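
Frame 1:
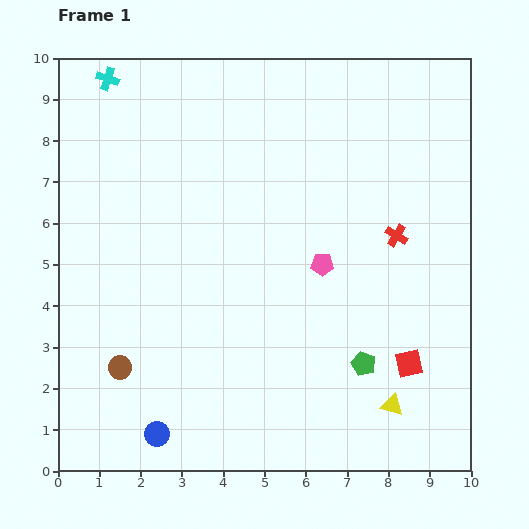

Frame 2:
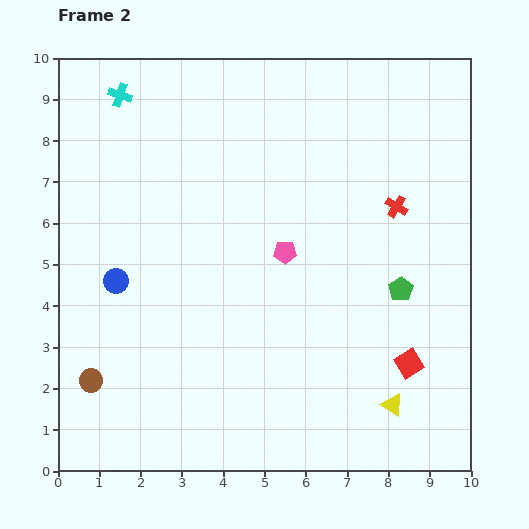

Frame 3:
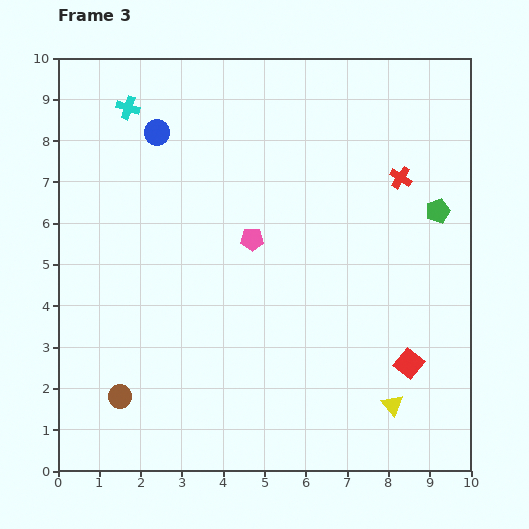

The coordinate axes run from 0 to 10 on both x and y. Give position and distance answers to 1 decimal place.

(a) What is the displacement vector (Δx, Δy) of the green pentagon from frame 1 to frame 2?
(0.9, 1.8)

The green pentagon was at (7.4, 2.6) in frame 1 and (8.3, 4.4) in frame 2.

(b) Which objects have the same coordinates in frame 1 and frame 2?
the red square, the yellow triangle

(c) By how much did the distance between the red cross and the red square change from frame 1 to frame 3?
+1.4

Distance in frame 1: 3.1. Distance in frame 3: 4.5.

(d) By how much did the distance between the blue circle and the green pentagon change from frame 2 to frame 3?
+0.2

Distance in frame 2: 6.9. Distance in frame 3: 7.1.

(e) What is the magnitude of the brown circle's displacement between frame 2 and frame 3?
0.8

The brown circle moved from (0.8, 2.2) to (1.5, 1.8), a distance of √(0.7² + 0.4²) ≈ 0.8.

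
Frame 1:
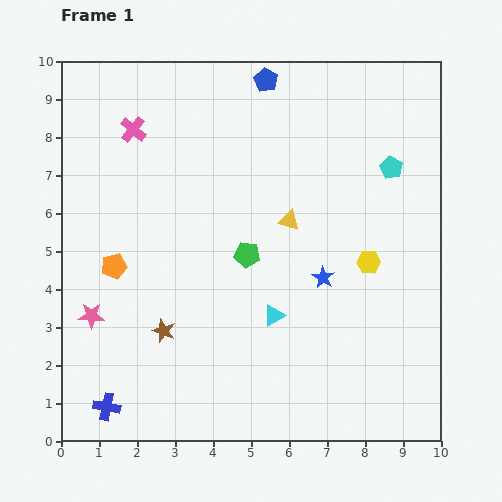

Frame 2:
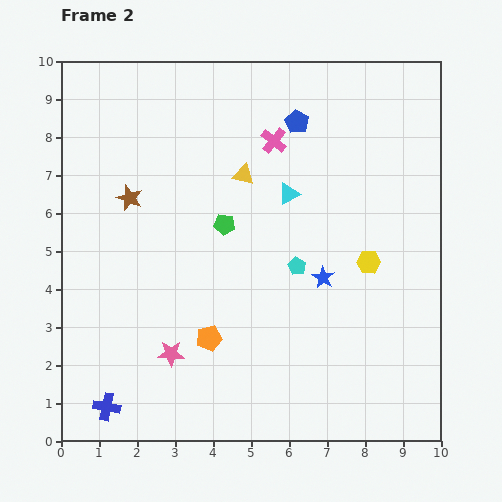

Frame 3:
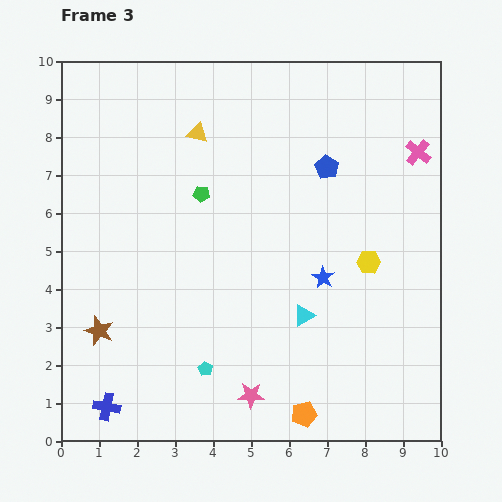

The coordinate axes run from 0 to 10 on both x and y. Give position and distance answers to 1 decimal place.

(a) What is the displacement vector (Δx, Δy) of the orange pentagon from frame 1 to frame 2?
(2.5, -1.9)

The orange pentagon was at (1.4, 4.6) in frame 1 and (3.9, 2.7) in frame 2.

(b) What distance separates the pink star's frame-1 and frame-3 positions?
4.7

The pink star moved from (0.8, 3.3) to (5.0, 1.2), a distance of √(4.2² + 2.1²) ≈ 4.7.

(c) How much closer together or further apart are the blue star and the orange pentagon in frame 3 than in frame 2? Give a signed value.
+0.2

Distance in frame 2: 3.4. Distance in frame 3: 3.6.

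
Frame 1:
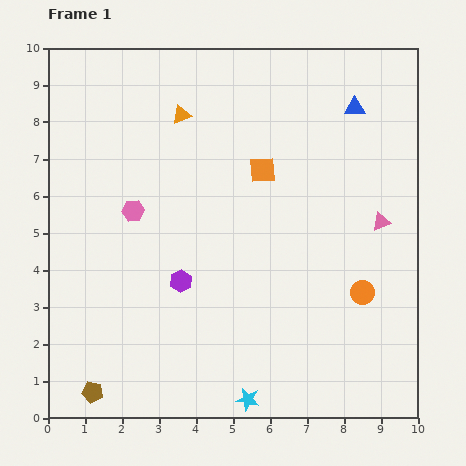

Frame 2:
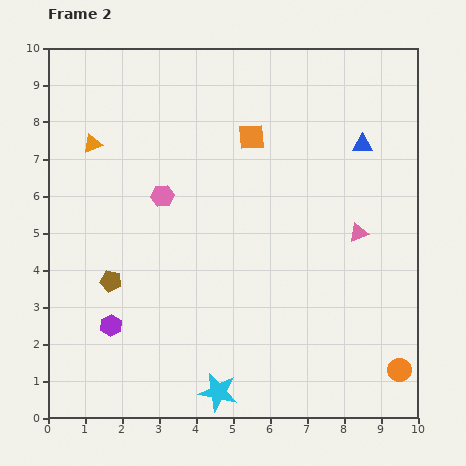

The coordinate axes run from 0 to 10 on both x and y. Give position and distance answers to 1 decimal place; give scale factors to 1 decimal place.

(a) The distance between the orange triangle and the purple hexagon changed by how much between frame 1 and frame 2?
+0.4

Distance in frame 1: 4.5. Distance in frame 2: 4.9.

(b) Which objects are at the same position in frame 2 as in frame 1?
none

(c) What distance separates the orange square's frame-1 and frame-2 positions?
0.9

The orange square moved from (5.8, 6.7) to (5.5, 7.6), a distance of √(0.3² + 0.9²) ≈ 0.9.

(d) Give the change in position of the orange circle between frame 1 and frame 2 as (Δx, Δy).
(1.0, -2.1)

The orange circle was at (8.5, 3.4) in frame 1 and (9.5, 1.3) in frame 2.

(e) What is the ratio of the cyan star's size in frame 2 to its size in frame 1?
1.7×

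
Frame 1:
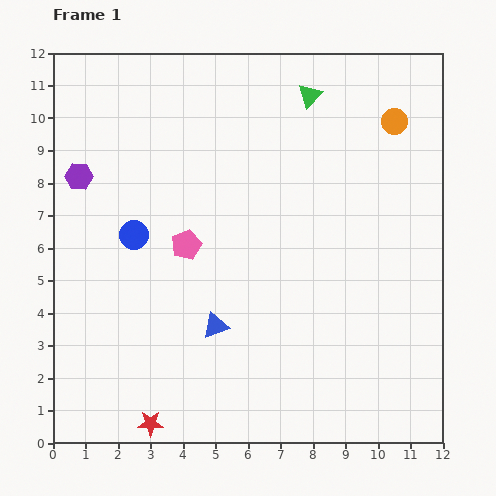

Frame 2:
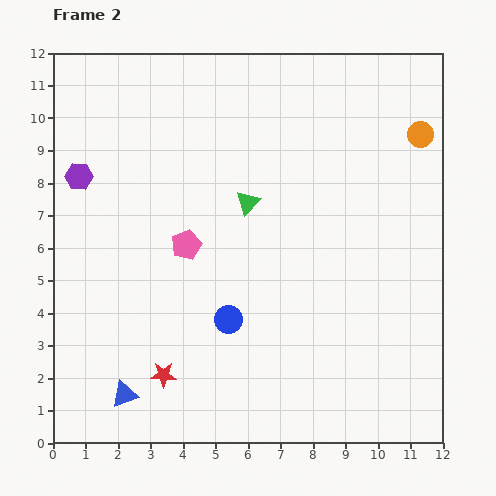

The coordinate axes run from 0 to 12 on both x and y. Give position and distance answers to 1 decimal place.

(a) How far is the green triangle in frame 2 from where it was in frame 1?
3.8

The green triangle moved from (7.9, 10.7) to (6.0, 7.4), a distance of √(1.9² + 3.3²) ≈ 3.8.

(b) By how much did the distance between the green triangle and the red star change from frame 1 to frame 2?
-5.3

Distance in frame 1: 11.2. Distance in frame 2: 5.9.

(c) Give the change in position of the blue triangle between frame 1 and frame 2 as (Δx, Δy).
(-2.8, -2.1)

The blue triangle was at (5.0, 3.6) in frame 1 and (2.2, 1.5) in frame 2.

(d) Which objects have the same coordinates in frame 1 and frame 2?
the purple hexagon, the pink pentagon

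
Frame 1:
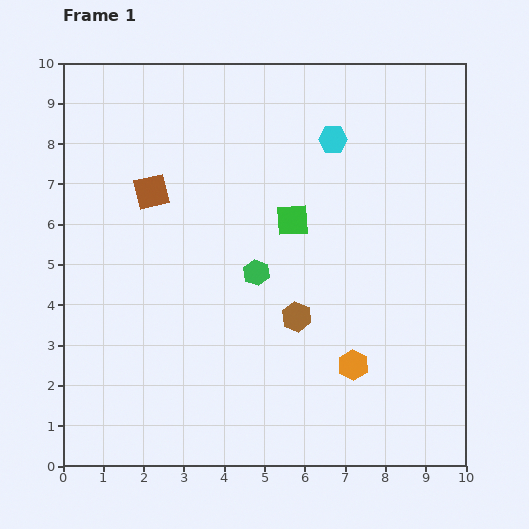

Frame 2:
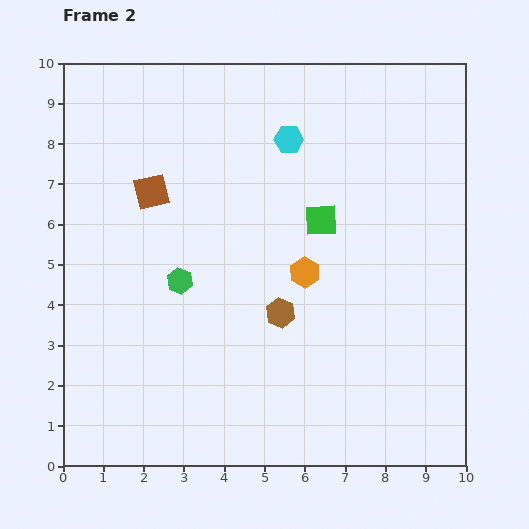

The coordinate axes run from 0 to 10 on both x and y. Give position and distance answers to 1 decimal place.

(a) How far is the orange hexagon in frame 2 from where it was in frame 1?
2.6

The orange hexagon moved from (7.2, 2.5) to (6.0, 4.8), a distance of √(1.2² + 2.3²) ≈ 2.6.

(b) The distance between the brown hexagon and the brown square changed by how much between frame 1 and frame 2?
-0.4

Distance in frame 1: 4.8. Distance in frame 2: 4.4.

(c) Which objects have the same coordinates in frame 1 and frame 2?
the brown square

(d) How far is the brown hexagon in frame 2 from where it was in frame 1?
0.4

The brown hexagon moved from (5.8, 3.7) to (5.4, 3.8), a distance of √(0.4² + 0.1²) ≈ 0.4.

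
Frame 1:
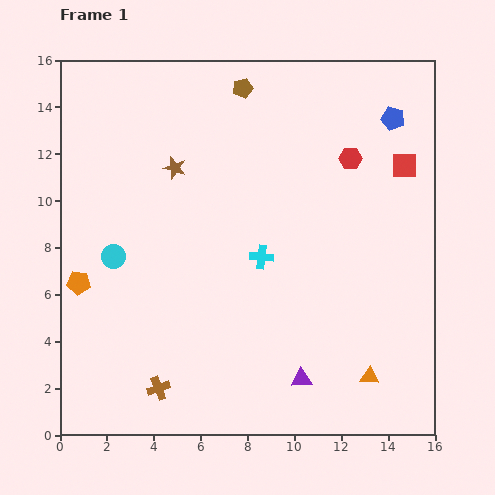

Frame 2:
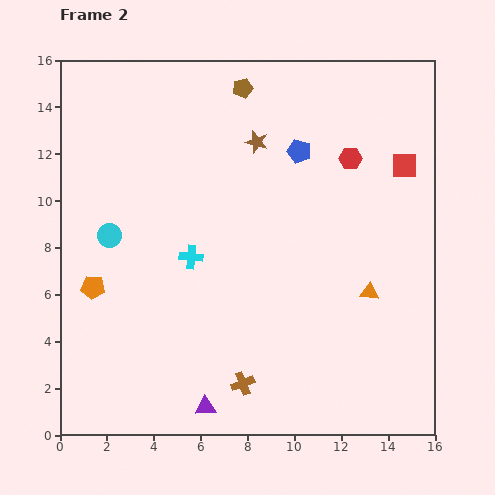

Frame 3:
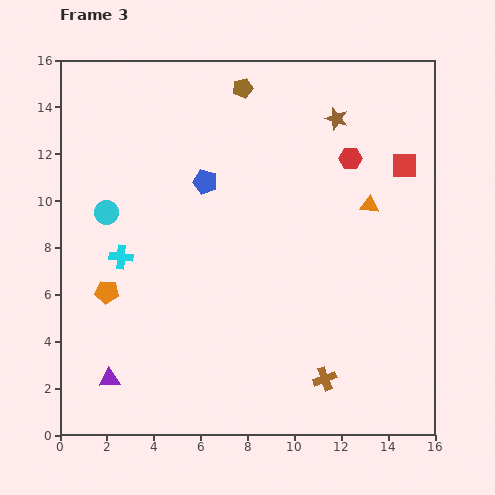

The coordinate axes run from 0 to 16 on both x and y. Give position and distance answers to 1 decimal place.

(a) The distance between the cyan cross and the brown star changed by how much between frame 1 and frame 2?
+0.3

Distance in frame 1: 5.3. Distance in frame 2: 5.6.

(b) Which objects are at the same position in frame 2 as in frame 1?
the red hexagon, the brown pentagon, the red square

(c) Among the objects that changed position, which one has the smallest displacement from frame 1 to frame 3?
the orange pentagon

(moved 1.3)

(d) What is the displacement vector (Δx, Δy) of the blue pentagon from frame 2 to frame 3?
(-4.0, -1.3)

The blue pentagon was at (10.2, 12.1) in frame 2 and (6.2, 10.8) in frame 3.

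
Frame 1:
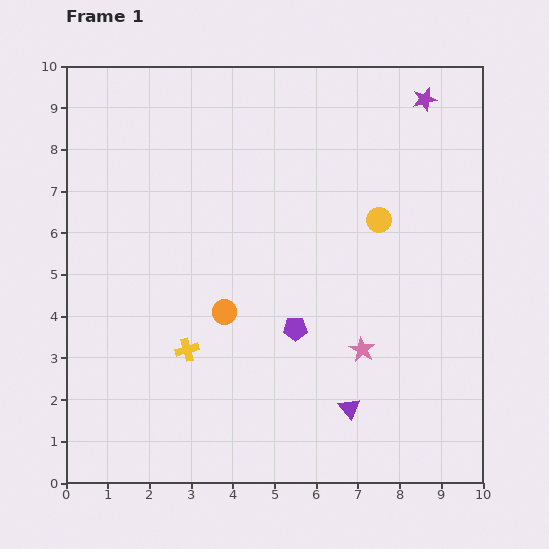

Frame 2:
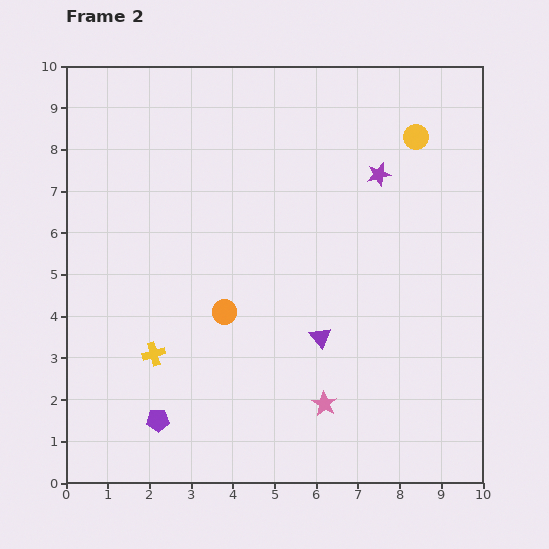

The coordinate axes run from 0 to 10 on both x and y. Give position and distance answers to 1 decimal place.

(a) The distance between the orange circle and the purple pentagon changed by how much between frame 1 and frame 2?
+1.4

Distance in frame 1: 1.7. Distance in frame 2: 3.1.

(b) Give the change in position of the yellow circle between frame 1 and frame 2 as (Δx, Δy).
(0.9, 2.0)

The yellow circle was at (7.5, 6.3) in frame 1 and (8.4, 8.3) in frame 2.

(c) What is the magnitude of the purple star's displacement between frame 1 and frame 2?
2.1

The purple star moved from (8.6, 9.2) to (7.5, 7.4), a distance of √(1.1² + 1.8²) ≈ 2.1.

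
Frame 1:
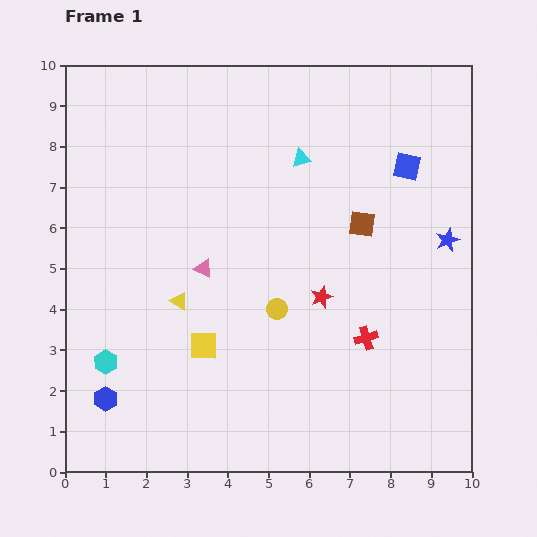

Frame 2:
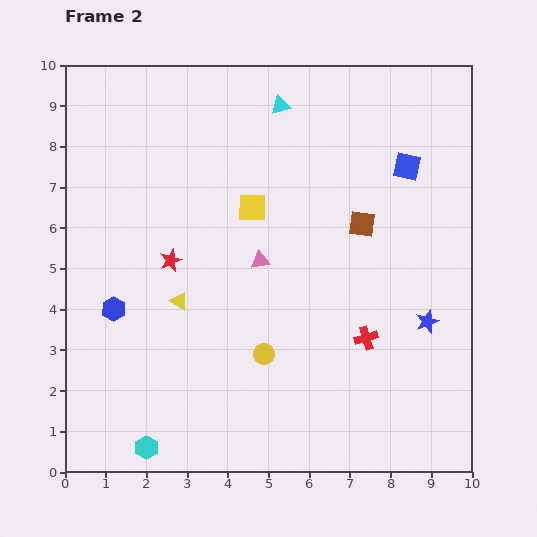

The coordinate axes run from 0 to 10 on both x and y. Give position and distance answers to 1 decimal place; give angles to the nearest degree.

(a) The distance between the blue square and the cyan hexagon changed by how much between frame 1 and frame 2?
+0.6

Distance in frame 1: 8.8. Distance in frame 2: 9.4.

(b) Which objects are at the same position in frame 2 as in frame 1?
the yellow triangle, the blue square, the red cross, the brown square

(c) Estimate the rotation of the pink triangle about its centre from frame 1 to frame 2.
34° counter-clockwise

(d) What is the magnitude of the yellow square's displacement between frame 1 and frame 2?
3.6

The yellow square moved from (3.4, 3.1) to (4.6, 6.5), a distance of √(1.2² + 3.4²) ≈ 3.6.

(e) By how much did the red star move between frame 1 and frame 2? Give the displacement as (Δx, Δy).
(-3.7, 0.9)

The red star was at (6.3, 4.3) in frame 1 and (2.6, 5.2) in frame 2.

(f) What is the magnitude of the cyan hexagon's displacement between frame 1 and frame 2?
2.3

The cyan hexagon moved from (1.0, 2.7) to (2.0, 0.6), a distance of √(1.0² + 2.1²) ≈ 2.3.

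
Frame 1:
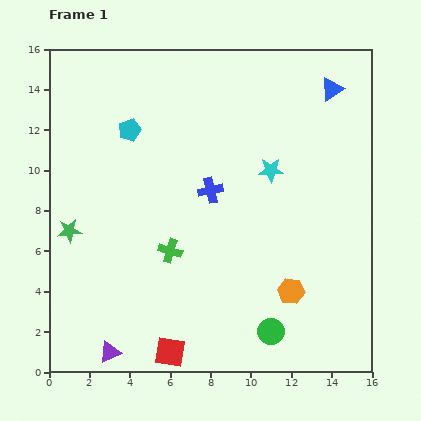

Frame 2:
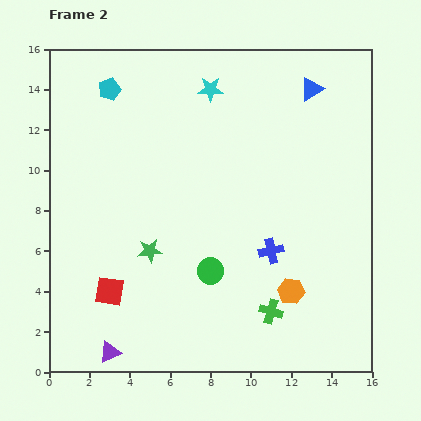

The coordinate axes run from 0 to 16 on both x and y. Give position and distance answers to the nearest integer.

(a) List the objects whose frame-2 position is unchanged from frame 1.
the orange hexagon, the purple triangle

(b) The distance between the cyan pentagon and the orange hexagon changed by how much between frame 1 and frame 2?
+2

Distance in frame 1: 11. Distance in frame 2: 13.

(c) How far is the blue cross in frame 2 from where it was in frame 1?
4

The blue cross moved from (8, 9) to (11, 6), a distance of √(3² + 3²) ≈ 4.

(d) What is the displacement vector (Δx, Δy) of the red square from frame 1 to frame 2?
(-3, 3)

The red square was at (6, 1) in frame 1 and (3, 4) in frame 2.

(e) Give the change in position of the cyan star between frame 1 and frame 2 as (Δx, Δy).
(-3, 4)

The cyan star was at (11, 10) in frame 1 and (8, 14) in frame 2.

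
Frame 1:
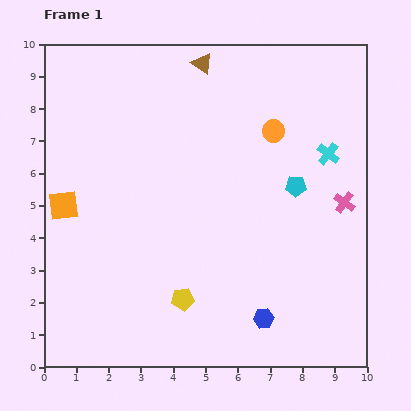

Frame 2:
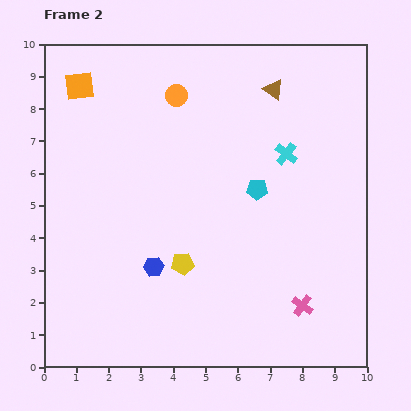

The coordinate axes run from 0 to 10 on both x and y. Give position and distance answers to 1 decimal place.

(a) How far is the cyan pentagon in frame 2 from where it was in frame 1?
1.2

The cyan pentagon moved from (7.8, 5.6) to (6.6, 5.5), a distance of √(1.2² + 0.1²) ≈ 1.2.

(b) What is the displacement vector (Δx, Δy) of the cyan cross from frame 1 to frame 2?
(-1.3, 0.0)

The cyan cross was at (8.8, 6.6) in frame 1 and (7.5, 6.6) in frame 2.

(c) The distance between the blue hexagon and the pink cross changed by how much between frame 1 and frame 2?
+0.4

Distance in frame 1: 4.4. Distance in frame 2: 4.8.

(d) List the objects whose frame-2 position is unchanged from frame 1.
none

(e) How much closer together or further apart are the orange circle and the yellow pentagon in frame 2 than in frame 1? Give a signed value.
-0.7

Distance in frame 1: 5.9. Distance in frame 2: 5.2.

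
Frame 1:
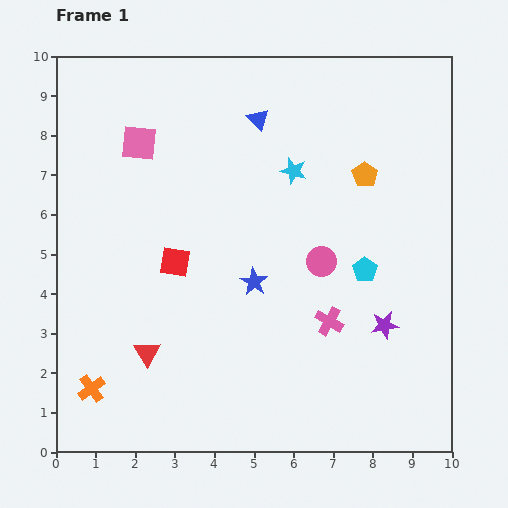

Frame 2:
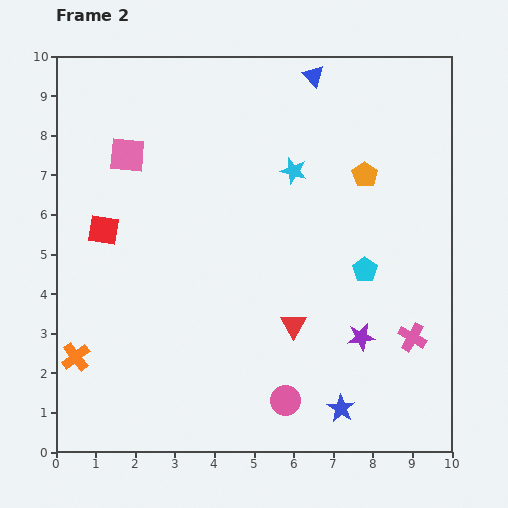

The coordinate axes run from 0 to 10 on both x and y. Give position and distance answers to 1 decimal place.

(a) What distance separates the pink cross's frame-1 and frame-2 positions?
2.1

The pink cross moved from (6.9, 3.3) to (9.0, 2.9), a distance of √(2.1² + 0.4²) ≈ 2.1.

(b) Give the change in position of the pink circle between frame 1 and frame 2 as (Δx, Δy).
(-0.9, -3.5)

The pink circle was at (6.7, 4.8) in frame 1 and (5.8, 1.3) in frame 2.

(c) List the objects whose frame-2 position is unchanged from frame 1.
the cyan star, the orange pentagon, the cyan pentagon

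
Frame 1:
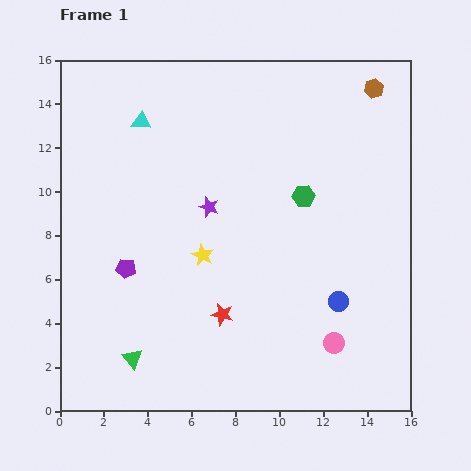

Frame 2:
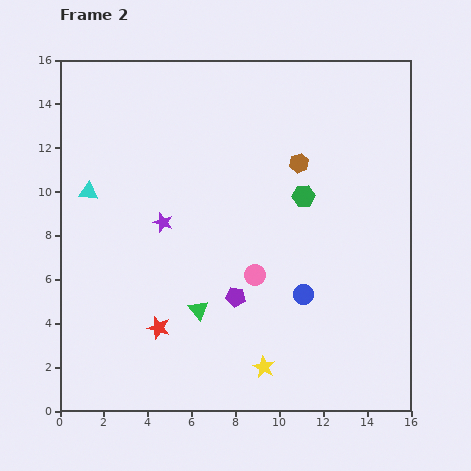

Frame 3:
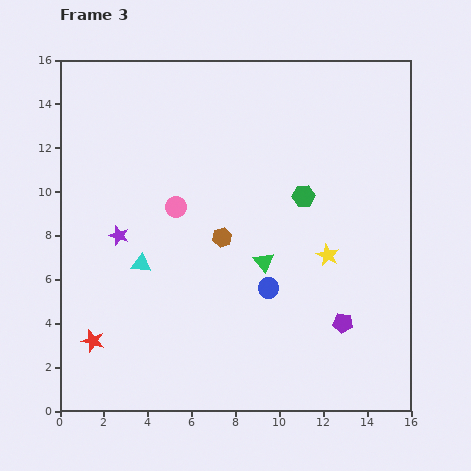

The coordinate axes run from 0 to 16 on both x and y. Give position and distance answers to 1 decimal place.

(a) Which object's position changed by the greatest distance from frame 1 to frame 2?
the yellow star

(moved 5.8; next 5.2)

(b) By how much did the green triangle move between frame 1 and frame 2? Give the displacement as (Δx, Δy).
(3.0, 2.2)

The green triangle was at (3.3, 2.4) in frame 1 and (6.3, 4.6) in frame 2.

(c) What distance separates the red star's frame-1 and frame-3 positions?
6.0

The red star moved from (7.4, 4.4) to (1.5, 3.2), a distance of √(5.9² + 1.2²) ≈ 6.0.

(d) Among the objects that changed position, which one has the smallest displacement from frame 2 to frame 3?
the blue circle

(moved 1.6)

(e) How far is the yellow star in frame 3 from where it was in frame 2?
5.9

The yellow star moved from (9.3, 2.0) to (12.2, 7.1), a distance of √(2.9² + 5.1²) ≈ 5.9.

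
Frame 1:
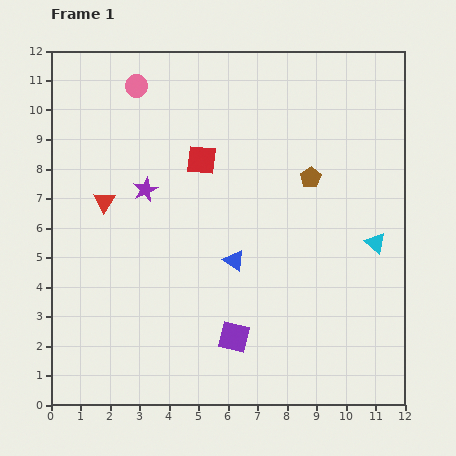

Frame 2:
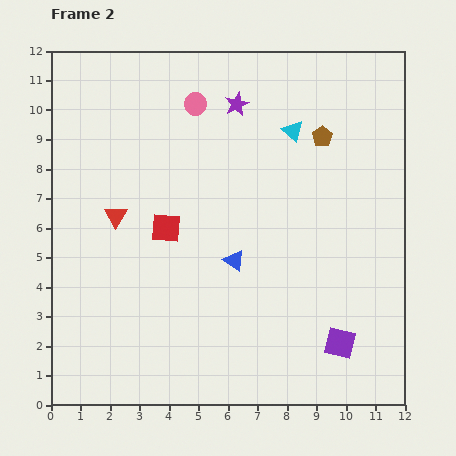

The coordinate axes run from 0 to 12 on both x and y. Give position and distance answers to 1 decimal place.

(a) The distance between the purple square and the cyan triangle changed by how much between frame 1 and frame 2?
+1.6

Distance in frame 1: 5.8. Distance in frame 2: 7.4.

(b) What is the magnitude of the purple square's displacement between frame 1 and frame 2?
3.6

The purple square moved from (6.2, 2.3) to (9.8, 2.1), a distance of √(3.6² + 0.2²) ≈ 3.6.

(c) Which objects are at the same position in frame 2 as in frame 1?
the blue triangle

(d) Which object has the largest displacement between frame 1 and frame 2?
the cyan triangle

(moved 4.7; next 4.2)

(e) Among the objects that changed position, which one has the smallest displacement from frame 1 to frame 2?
the red triangle

(moved 0.6)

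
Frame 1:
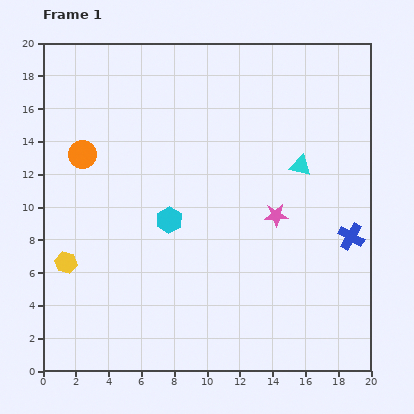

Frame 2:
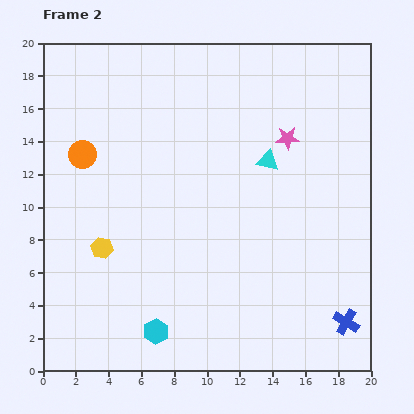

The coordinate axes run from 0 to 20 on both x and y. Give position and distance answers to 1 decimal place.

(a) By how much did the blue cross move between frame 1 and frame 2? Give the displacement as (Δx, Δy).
(-0.3, -5.2)

The blue cross was at (18.8, 8.2) in frame 1 and (18.5, 3.0) in frame 2.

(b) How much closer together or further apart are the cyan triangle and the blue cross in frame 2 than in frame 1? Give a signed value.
+5.6

Distance in frame 1: 5.3. Distance in frame 2: 10.9.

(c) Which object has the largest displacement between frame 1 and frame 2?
the cyan hexagon

(moved 6.8; next 5.2)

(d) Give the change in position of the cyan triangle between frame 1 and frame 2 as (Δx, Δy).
(-2.0, 0.3)

The cyan triangle was at (15.7, 12.5) in frame 1 and (13.7, 12.8) in frame 2.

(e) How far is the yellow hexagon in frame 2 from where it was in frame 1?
2.4

The yellow hexagon moved from (1.4, 6.6) to (3.6, 7.5), a distance of √(2.2² + 0.9²) ≈ 2.4.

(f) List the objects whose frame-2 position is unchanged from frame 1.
the orange circle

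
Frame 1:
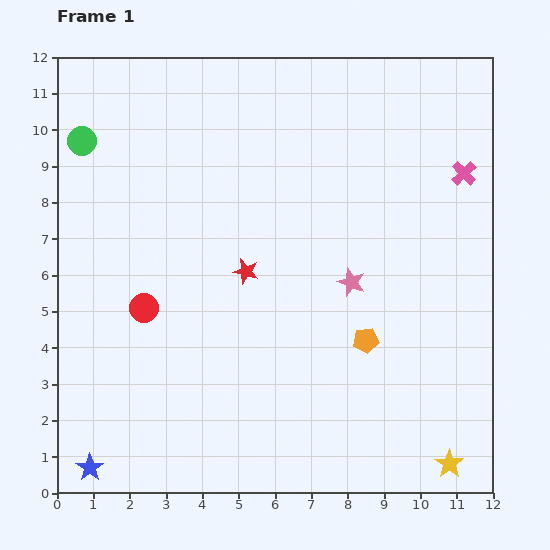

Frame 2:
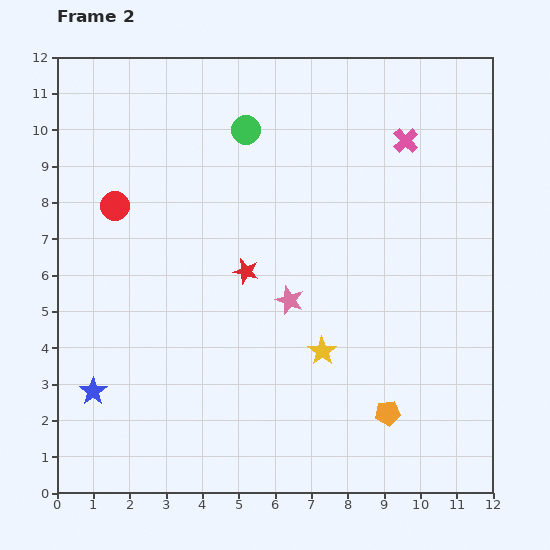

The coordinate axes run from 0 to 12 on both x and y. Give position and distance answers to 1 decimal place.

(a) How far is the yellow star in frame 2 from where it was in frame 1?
4.7

The yellow star moved from (10.8, 0.8) to (7.3, 3.9), a distance of √(3.5² + 3.1²) ≈ 4.7.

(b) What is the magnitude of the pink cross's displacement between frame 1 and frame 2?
1.8

The pink cross moved from (11.2, 8.8) to (9.6, 9.7), a distance of √(1.6² + 0.9²) ≈ 1.8.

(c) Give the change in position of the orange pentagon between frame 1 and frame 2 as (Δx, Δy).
(0.6, -2.0)

The orange pentagon was at (8.5, 4.2) in frame 1 and (9.1, 2.2) in frame 2.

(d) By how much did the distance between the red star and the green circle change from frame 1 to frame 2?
-1.9

Distance in frame 1: 5.8. Distance in frame 2: 3.9.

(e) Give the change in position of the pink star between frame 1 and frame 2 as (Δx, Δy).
(-1.7, -0.5)

The pink star was at (8.1, 5.8) in frame 1 and (6.4, 5.3) in frame 2.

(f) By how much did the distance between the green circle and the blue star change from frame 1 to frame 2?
-0.7

Distance in frame 1: 9.0. Distance in frame 2: 8.3.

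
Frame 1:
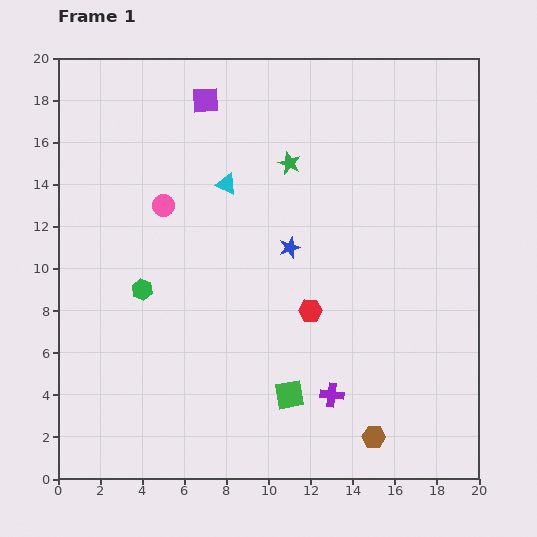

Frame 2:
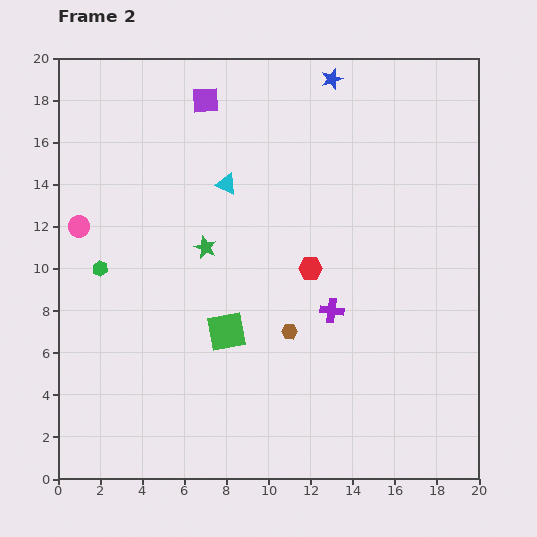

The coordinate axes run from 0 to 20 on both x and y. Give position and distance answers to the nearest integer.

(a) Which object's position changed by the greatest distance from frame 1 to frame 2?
the blue star

(moved 8; next 6)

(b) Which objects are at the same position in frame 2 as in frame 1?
the cyan triangle, the purple square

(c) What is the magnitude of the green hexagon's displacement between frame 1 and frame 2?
2

The green hexagon moved from (4, 9) to (2, 10), a distance of √(2² + 1²) ≈ 2.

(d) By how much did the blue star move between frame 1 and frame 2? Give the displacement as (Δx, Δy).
(2, 8)

The blue star was at (11, 11) in frame 1 and (13, 19) in frame 2.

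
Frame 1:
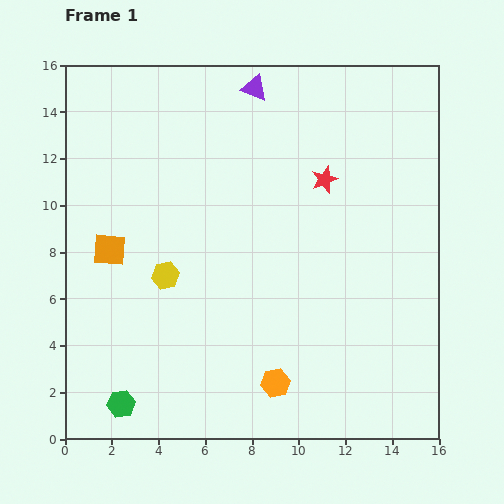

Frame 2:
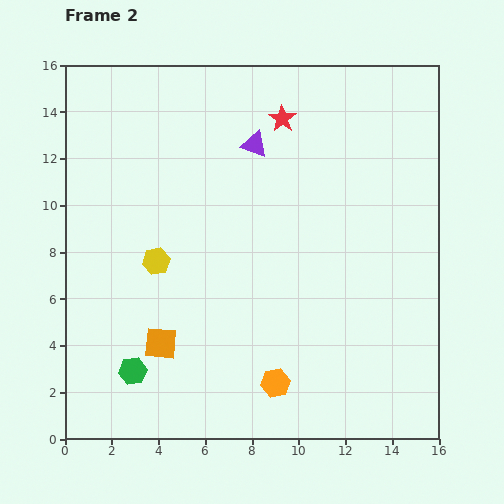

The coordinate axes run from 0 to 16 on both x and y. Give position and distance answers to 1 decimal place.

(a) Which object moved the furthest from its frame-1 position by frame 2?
the orange square

(moved 4.6; next 3.2)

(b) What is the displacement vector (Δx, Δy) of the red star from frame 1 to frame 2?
(-1.8, 2.6)

The red star was at (11.1, 11.1) in frame 1 and (9.3, 13.7) in frame 2.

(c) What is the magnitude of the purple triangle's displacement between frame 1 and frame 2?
2.4

The purple triangle moved from (8.1, 15.0) to (8.1, 12.6), a distance of √(0.0² + 2.4²) ≈ 2.4.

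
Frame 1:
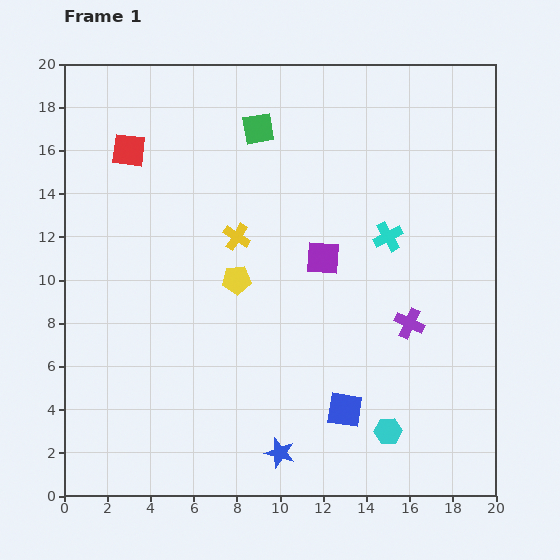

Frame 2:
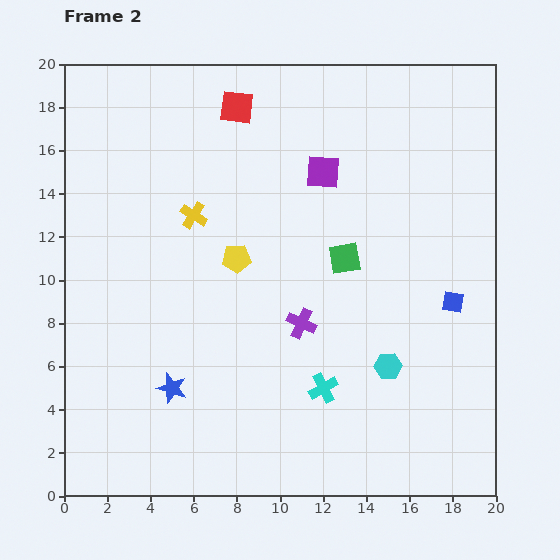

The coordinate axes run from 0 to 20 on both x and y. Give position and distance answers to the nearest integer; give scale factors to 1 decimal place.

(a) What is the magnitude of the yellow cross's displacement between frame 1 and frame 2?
2

The yellow cross moved from (8, 12) to (6, 13), a distance of √(2² + 1²) ≈ 2.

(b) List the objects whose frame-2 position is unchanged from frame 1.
none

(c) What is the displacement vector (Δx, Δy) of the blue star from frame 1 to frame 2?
(-5, 3)

The blue star was at (10, 2) in frame 1 and (5, 5) in frame 2.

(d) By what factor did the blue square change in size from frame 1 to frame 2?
0.6×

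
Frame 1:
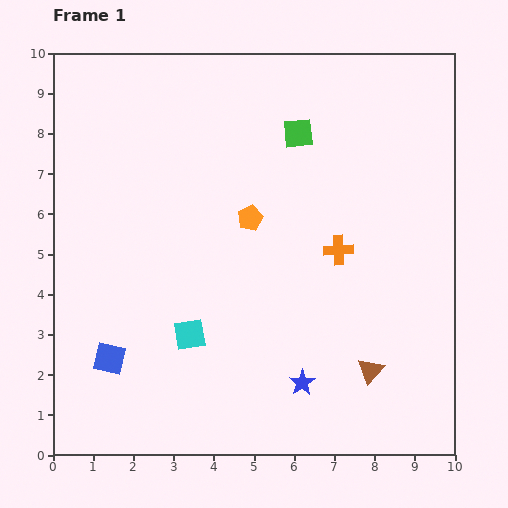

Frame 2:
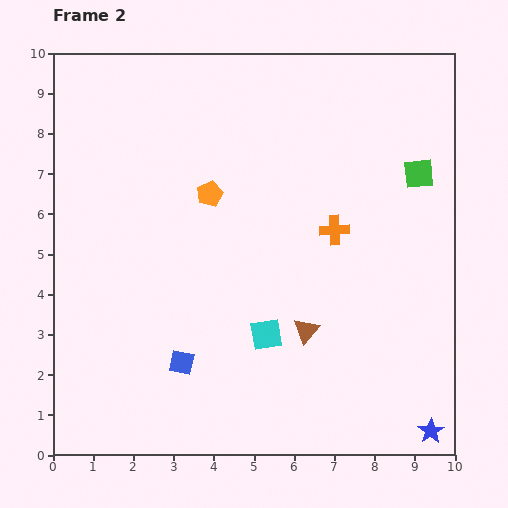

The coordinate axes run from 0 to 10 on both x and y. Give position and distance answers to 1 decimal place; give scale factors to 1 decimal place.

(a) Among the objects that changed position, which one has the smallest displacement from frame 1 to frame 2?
the orange cross

(moved 0.5)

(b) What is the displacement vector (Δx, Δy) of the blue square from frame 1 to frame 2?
(1.8, -0.1)

The blue square was at (1.4, 2.4) in frame 1 and (3.2, 2.3) in frame 2.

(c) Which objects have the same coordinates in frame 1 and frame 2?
none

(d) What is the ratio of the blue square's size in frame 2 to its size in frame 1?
0.8×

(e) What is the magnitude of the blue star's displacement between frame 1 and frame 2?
3.4

The blue star moved from (6.2, 1.8) to (9.4, 0.6), a distance of √(3.2² + 1.2²) ≈ 3.4.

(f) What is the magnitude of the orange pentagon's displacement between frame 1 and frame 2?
1.2

The orange pentagon moved from (4.9, 5.9) to (3.9, 6.5), a distance of √(1.0² + 0.6²) ≈ 1.2.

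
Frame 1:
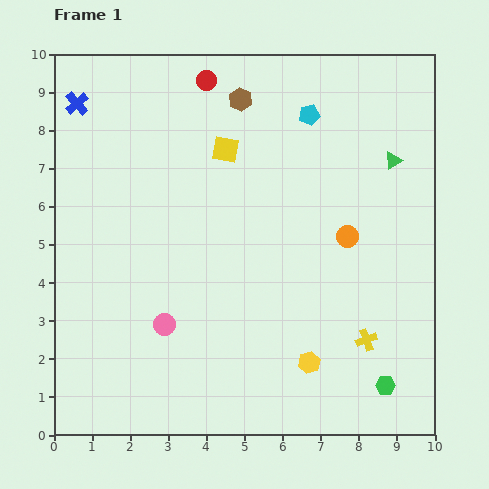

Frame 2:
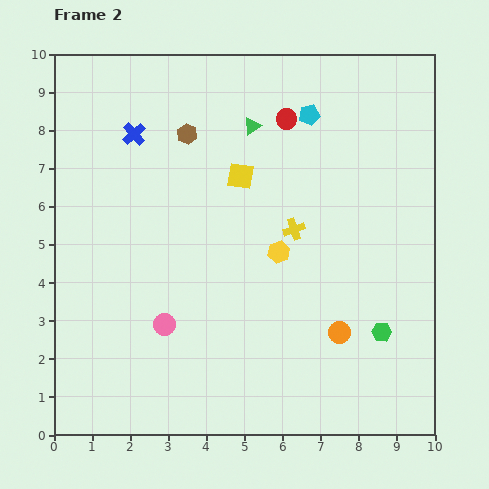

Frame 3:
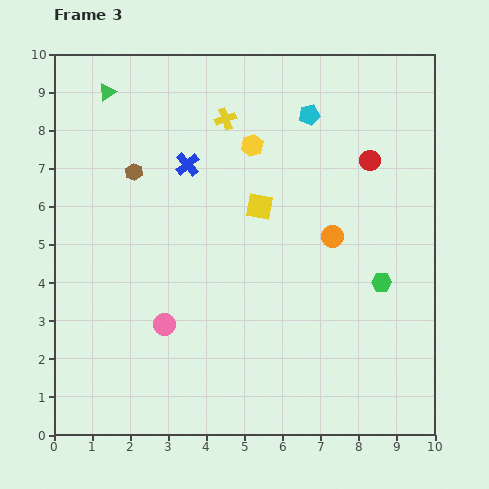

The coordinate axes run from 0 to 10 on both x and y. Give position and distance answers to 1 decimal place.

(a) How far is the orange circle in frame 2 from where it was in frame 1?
2.5

The orange circle moved from (7.7, 5.2) to (7.5, 2.7), a distance of √(0.2² + 2.5²) ≈ 2.5.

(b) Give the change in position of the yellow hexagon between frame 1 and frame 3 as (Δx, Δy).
(-1.5, 5.7)

The yellow hexagon was at (6.7, 1.9) in frame 1 and (5.2, 7.6) in frame 3.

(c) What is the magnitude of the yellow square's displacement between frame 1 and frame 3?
1.7

The yellow square moved from (4.5, 7.5) to (5.4, 6.0), a distance of √(0.9² + 1.5²) ≈ 1.7.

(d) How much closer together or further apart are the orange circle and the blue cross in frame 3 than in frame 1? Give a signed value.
-3.7

Distance in frame 1: 7.9. Distance in frame 3: 4.2.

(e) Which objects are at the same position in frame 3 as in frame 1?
the cyan pentagon, the pink circle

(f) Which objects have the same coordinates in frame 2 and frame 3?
the cyan pentagon, the pink circle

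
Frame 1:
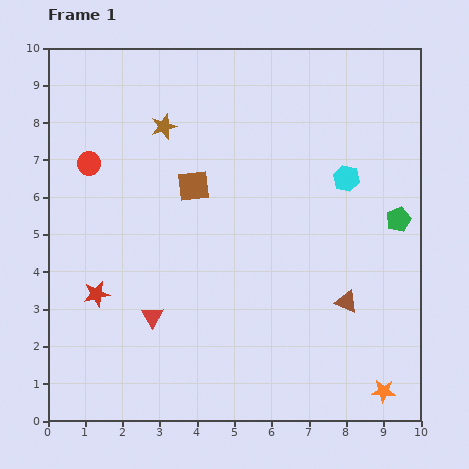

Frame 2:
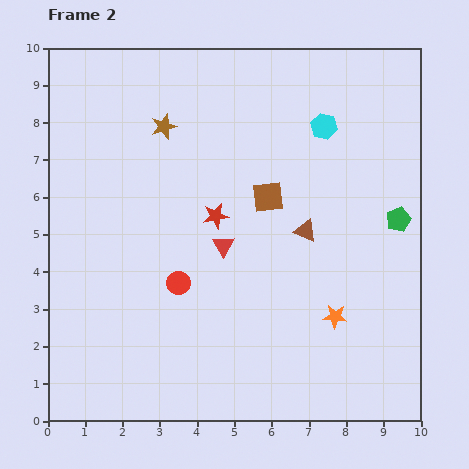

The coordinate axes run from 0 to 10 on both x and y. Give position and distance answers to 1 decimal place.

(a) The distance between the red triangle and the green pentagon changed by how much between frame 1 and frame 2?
-2.3

Distance in frame 1: 7.1. Distance in frame 2: 4.8.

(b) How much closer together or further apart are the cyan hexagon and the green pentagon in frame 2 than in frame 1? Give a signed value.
+1.4

Distance in frame 1: 1.8. Distance in frame 2: 3.2.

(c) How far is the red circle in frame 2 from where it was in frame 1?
4.0

The red circle moved from (1.1, 6.9) to (3.5, 3.7), a distance of √(2.4² + 3.2²) ≈ 4.0.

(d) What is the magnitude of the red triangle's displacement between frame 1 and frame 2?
2.7

The red triangle moved from (2.8, 2.8) to (4.7, 4.7), a distance of √(1.9² + 1.9²) ≈ 2.7.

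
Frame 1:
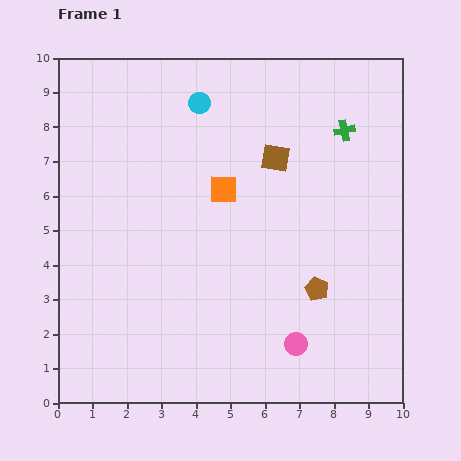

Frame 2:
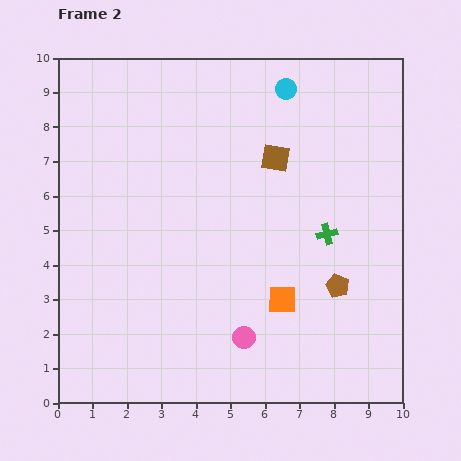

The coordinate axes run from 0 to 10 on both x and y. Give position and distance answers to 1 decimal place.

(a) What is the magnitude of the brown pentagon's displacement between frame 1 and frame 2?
0.6

The brown pentagon moved from (7.5, 3.3) to (8.1, 3.4), a distance of √(0.6² + 0.1²) ≈ 0.6.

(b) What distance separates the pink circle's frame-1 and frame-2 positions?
1.5

The pink circle moved from (6.9, 1.7) to (5.4, 1.9), a distance of √(1.5² + 0.2²) ≈ 1.5.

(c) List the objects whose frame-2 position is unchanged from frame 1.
the brown square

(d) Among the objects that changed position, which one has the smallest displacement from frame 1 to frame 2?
the brown pentagon

(moved 0.6)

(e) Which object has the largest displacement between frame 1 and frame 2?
the orange square

(moved 3.6; next 3.0)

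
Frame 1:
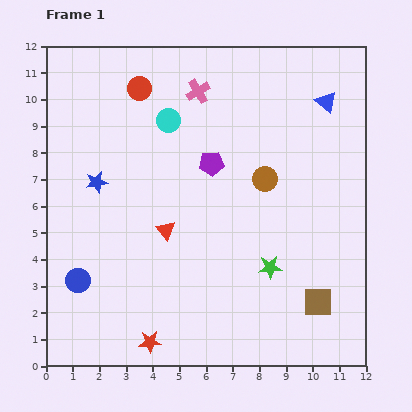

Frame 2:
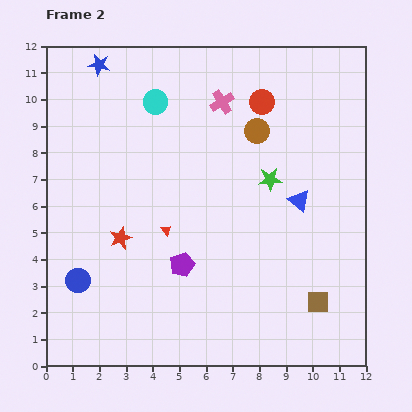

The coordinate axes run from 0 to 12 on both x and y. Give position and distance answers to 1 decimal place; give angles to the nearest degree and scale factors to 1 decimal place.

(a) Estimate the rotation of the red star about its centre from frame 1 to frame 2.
19° counter-clockwise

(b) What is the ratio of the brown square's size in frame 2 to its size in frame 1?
0.8×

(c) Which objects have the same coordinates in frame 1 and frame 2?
the red triangle, the brown square, the blue circle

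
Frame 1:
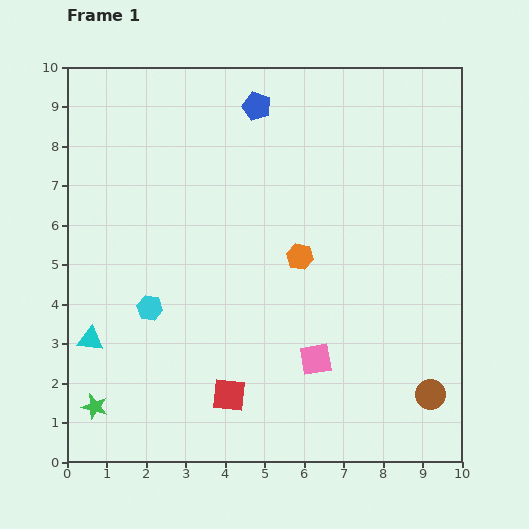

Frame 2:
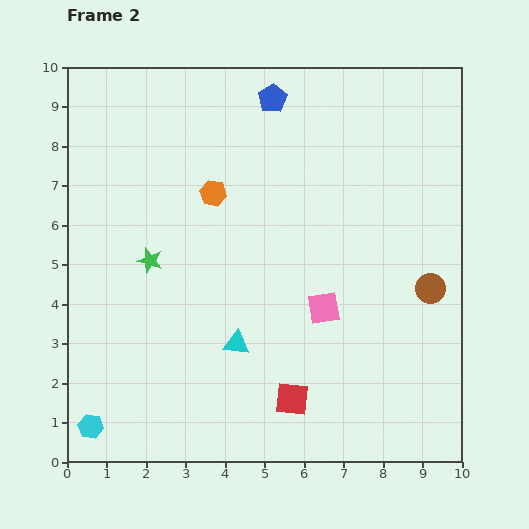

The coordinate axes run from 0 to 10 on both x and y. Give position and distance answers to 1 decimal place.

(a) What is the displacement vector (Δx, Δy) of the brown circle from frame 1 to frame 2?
(0.0, 2.7)

The brown circle was at (9.2, 1.7) in frame 1 and (9.2, 4.4) in frame 2.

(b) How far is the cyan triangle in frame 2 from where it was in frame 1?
3.7

The cyan triangle moved from (0.6, 3.1) to (4.3, 3.0), a distance of √(3.7² + 0.1²) ≈ 3.7.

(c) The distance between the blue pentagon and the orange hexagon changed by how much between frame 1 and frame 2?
-1.2

Distance in frame 1: 4.0. Distance in frame 2: 2.8.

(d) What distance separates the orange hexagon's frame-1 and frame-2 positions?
2.7

The orange hexagon moved from (5.9, 5.2) to (3.7, 6.8), a distance of √(2.2² + 1.6²) ≈ 2.7.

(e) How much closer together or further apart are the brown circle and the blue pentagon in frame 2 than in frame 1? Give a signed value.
-2.3

Distance in frame 1: 8.5. Distance in frame 2: 6.2.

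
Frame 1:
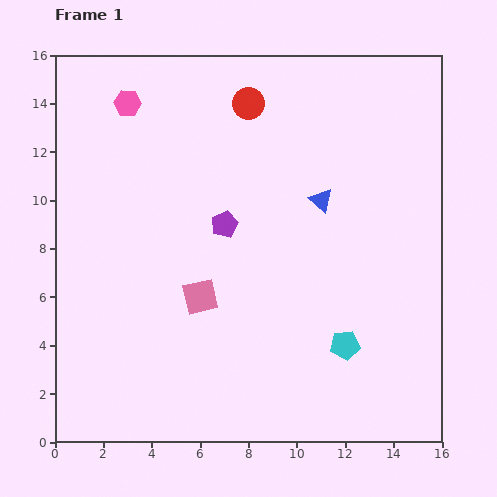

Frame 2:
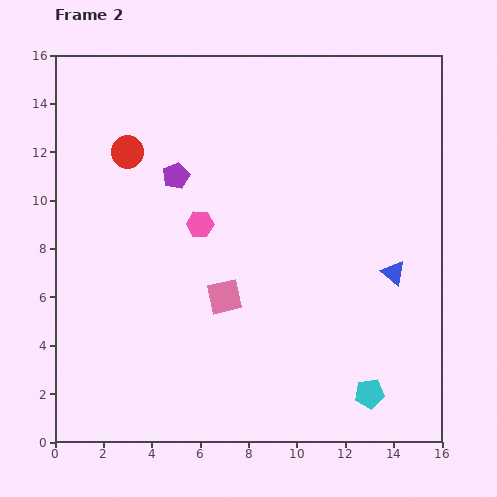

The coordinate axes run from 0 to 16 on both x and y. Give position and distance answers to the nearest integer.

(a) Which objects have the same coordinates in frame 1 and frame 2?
none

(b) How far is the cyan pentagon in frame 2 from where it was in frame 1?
2

The cyan pentagon moved from (12, 4) to (13, 2), a distance of √(1² + 2²) ≈ 2.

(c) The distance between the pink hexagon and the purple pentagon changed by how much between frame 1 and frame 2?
-4

Distance in frame 1: 6. Distance in frame 2: 2.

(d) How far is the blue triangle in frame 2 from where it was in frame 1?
4

The blue triangle moved from (11, 10) to (14, 7), a distance of √(3² + 3²) ≈ 4.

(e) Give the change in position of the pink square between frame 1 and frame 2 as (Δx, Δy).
(1, 0)

The pink square was at (6, 6) in frame 1 and (7, 6) in frame 2.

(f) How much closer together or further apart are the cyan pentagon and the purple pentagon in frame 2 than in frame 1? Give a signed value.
+5

Distance in frame 1: 7. Distance in frame 2: 12.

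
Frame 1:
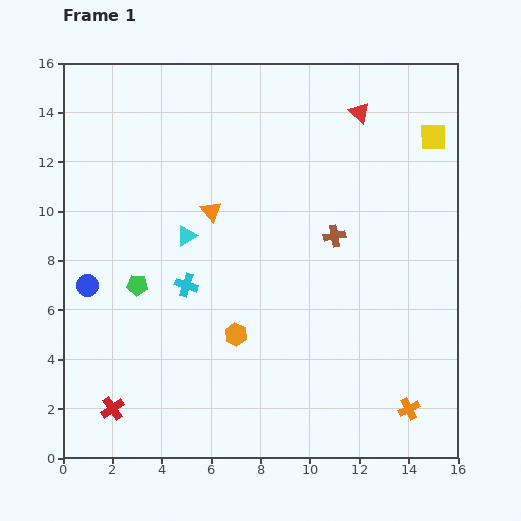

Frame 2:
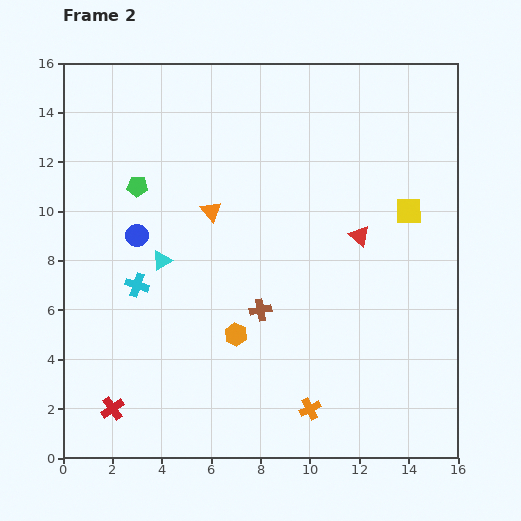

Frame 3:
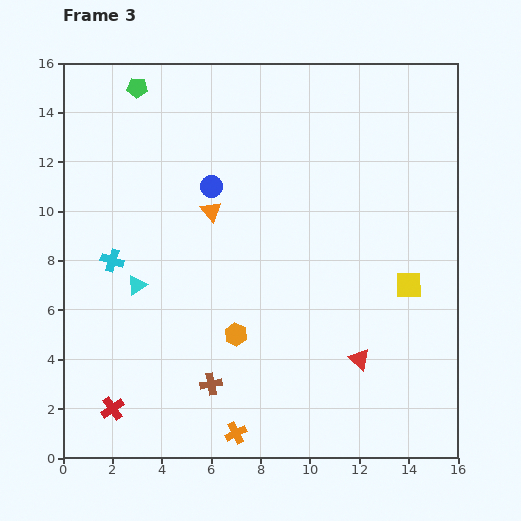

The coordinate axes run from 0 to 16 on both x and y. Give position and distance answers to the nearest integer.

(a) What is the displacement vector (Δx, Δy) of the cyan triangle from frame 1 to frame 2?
(-1, -1)

The cyan triangle was at (5, 9) in frame 1 and (4, 8) in frame 2.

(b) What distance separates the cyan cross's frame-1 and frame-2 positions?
2

The cyan cross moved from (5, 7) to (3, 7), a distance of √(2² + 0²) ≈ 2.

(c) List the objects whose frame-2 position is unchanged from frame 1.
the orange hexagon, the orange triangle, the red cross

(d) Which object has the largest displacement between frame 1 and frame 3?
the red triangle

(moved 10; next 8)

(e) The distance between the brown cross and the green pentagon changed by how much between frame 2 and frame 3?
+5

Distance in frame 2: 7. Distance in frame 3: 12.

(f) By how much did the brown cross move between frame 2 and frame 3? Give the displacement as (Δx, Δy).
(-2, -3)

The brown cross was at (8, 6) in frame 2 and (6, 3) in frame 3.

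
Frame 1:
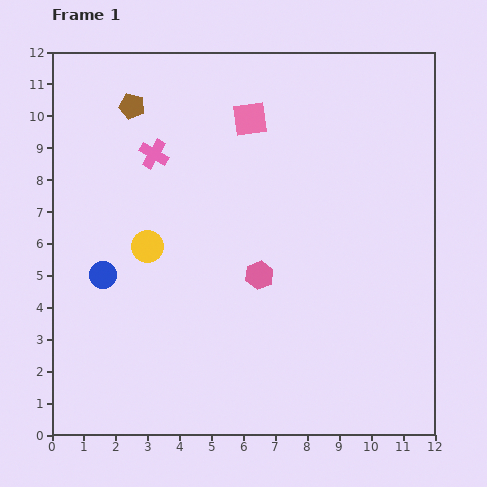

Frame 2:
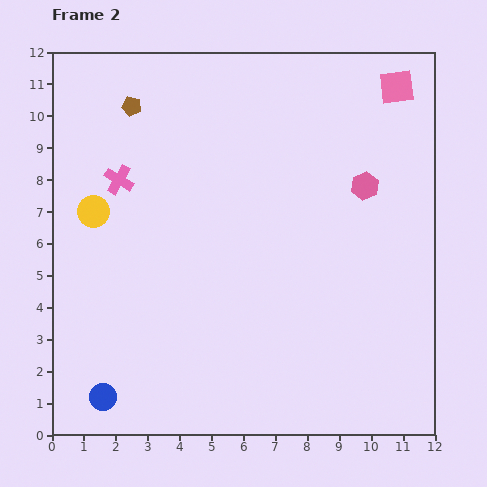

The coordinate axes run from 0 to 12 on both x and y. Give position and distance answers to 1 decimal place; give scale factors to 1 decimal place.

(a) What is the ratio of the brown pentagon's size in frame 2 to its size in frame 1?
0.8×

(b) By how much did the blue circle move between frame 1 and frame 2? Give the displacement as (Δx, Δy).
(0.0, -3.8)

The blue circle was at (1.6, 5.0) in frame 1 and (1.6, 1.2) in frame 2.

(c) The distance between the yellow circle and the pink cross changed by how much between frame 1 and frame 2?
-1.6

Distance in frame 1: 2.9. Distance in frame 2: 1.3.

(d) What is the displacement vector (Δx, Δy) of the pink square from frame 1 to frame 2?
(4.6, 1.0)

The pink square was at (6.2, 9.9) in frame 1 and (10.8, 10.9) in frame 2.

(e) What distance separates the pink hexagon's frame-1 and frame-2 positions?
4.3

The pink hexagon moved from (6.5, 5.0) to (9.8, 7.8), a distance of √(3.3² + 2.8²) ≈ 4.3.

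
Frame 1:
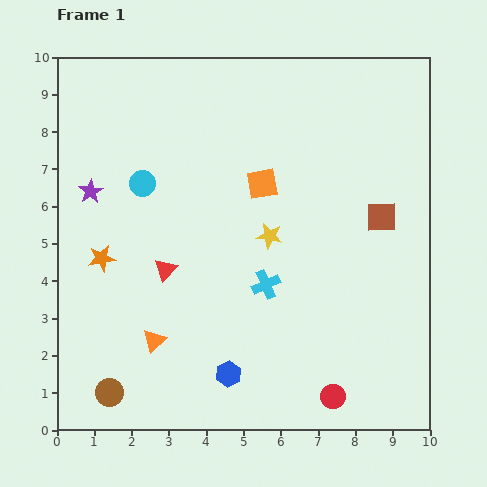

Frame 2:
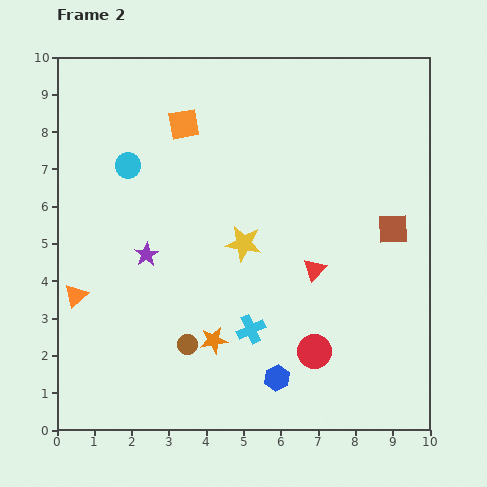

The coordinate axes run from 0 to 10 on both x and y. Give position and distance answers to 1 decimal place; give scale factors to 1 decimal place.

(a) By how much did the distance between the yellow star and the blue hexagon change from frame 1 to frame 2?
-0.2

Distance in frame 1: 3.9. Distance in frame 2: 3.7.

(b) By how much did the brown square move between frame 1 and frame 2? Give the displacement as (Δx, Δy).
(0.3, -0.3)

The brown square was at (8.7, 5.7) in frame 1 and (9.0, 5.4) in frame 2.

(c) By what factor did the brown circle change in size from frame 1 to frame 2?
0.7×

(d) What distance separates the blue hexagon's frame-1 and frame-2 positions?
1.3

The blue hexagon moved from (4.6, 1.5) to (5.9, 1.4), a distance of √(1.3² + 0.1²) ≈ 1.3.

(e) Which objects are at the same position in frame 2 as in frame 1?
none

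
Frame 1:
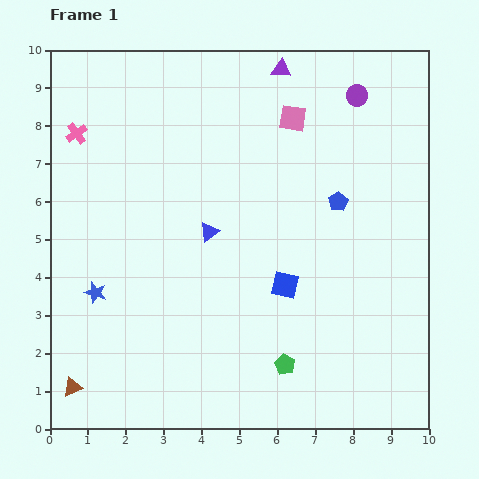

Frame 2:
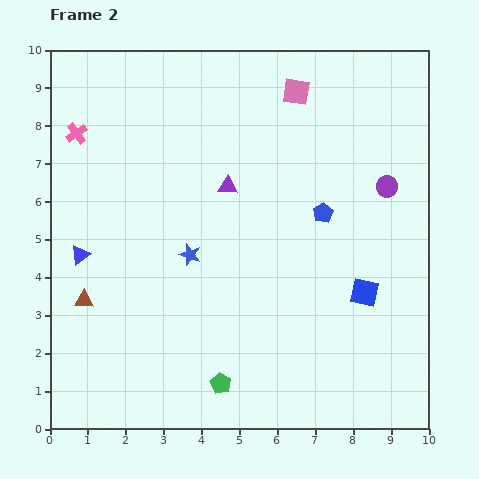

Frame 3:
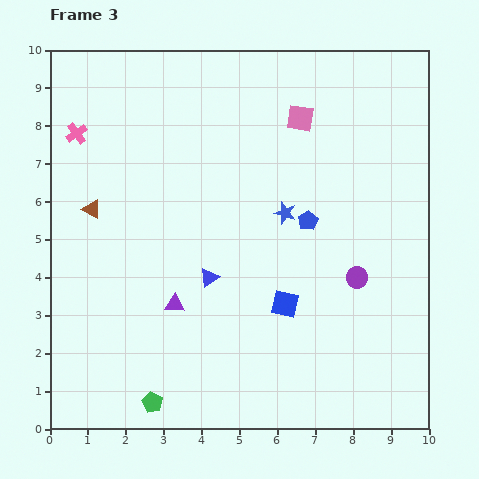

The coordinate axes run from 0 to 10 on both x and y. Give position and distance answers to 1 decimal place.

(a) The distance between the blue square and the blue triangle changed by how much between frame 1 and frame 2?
+5.2

Distance in frame 1: 2.4. Distance in frame 2: 7.6.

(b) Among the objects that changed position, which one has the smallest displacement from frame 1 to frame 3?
the pink square

(moved 0.2)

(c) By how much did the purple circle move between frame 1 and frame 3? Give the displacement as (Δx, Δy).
(0.0, -4.8)

The purple circle was at (8.1, 8.8) in frame 1 and (8.1, 4.0) in frame 3.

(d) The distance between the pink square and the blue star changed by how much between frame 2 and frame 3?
-2.6

Distance in frame 2: 5.1. Distance in frame 3: 2.5.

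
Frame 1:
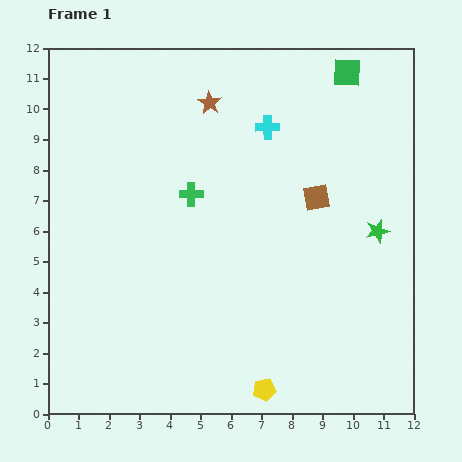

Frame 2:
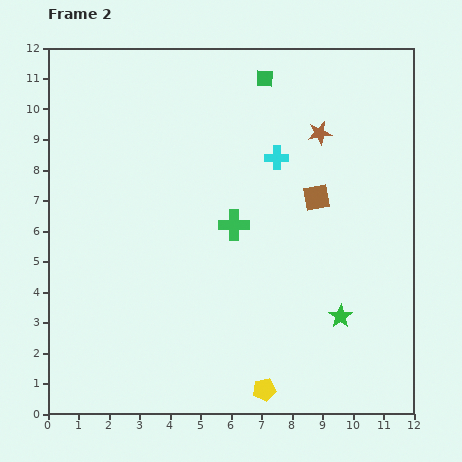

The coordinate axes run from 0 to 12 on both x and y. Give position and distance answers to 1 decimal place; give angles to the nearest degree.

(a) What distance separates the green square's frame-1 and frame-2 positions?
2.7

The green square moved from (9.8, 11.2) to (7.1, 11.0), a distance of √(2.7² + 0.2²) ≈ 2.7.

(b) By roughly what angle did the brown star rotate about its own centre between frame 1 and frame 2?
30° clockwise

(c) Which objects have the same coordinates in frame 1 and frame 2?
the brown square, the yellow pentagon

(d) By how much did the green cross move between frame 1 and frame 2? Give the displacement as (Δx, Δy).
(1.4, -1.0)

The green cross was at (4.7, 7.2) in frame 1 and (6.1, 6.2) in frame 2.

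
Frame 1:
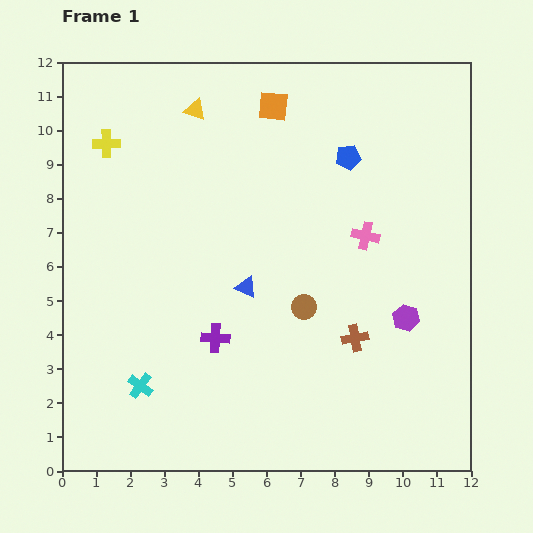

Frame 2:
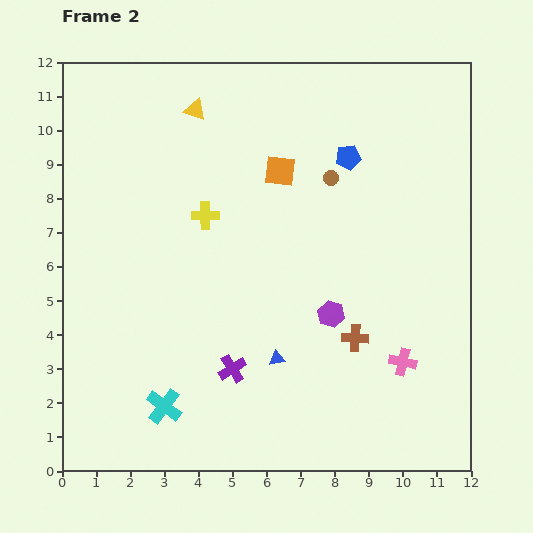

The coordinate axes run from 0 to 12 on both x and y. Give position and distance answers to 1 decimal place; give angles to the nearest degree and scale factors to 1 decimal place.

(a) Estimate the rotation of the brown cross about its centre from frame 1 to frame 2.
15° clockwise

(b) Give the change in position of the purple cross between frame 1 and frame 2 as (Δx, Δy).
(0.5, -0.9)

The purple cross was at (4.5, 3.9) in frame 1 and (5.0, 3.0) in frame 2.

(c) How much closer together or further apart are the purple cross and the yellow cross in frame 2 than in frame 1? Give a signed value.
-1.9

Distance in frame 1: 6.5. Distance in frame 2: 4.6.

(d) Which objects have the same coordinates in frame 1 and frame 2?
the brown cross, the blue pentagon, the yellow triangle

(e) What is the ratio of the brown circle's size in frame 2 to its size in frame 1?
0.6×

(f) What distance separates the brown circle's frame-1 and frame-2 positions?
3.9

The brown circle moved from (7.1, 4.8) to (7.9, 8.6), a distance of √(0.8² + 3.8²) ≈ 3.9.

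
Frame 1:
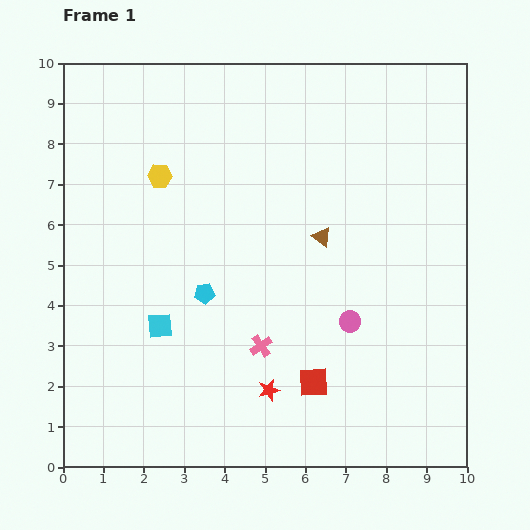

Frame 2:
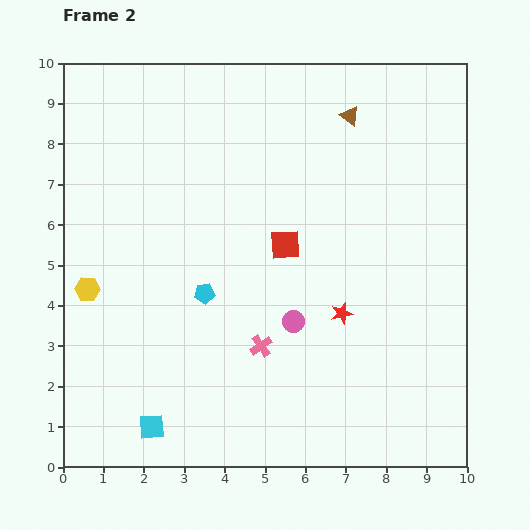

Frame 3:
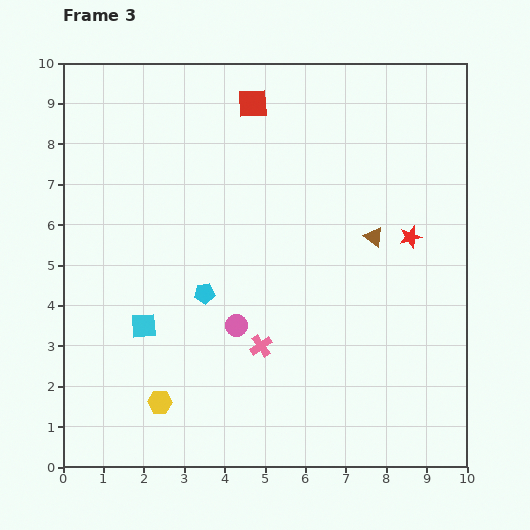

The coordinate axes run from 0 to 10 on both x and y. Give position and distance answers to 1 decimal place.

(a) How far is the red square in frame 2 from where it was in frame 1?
3.5

The red square moved from (6.2, 2.1) to (5.5, 5.5), a distance of √(0.7² + 3.4²) ≈ 3.5.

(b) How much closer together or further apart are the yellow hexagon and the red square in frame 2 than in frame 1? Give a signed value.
-1.4

Distance in frame 1: 6.4. Distance in frame 2: 5.0.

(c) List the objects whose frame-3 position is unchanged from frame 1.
the pink cross, the cyan pentagon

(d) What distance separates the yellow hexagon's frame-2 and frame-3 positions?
3.3

The yellow hexagon moved from (0.6, 4.4) to (2.4, 1.6), a distance of √(1.8² + 2.8²) ≈ 3.3.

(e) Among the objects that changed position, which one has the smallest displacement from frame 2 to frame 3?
the pink circle

(moved 1.4)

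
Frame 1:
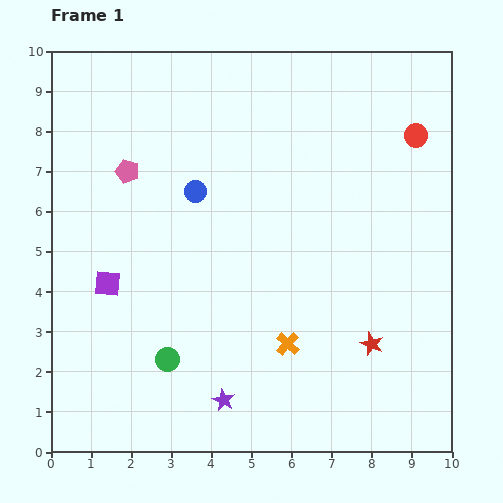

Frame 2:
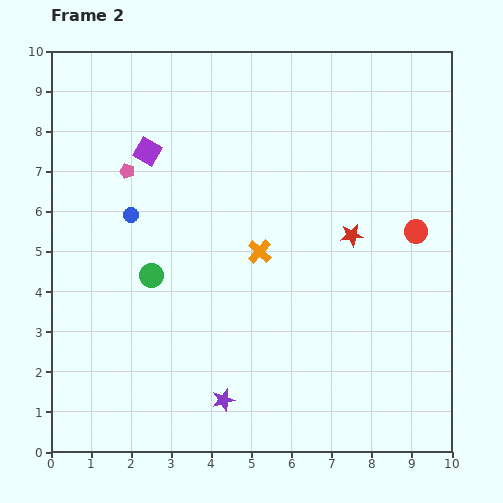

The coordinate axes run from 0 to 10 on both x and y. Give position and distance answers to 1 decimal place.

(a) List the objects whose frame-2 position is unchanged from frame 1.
the purple star, the pink pentagon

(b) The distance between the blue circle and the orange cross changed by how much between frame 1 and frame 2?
-1.1

Distance in frame 1: 4.4. Distance in frame 2: 3.3.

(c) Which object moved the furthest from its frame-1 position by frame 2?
the purple square

(moved 3.4; next 2.7)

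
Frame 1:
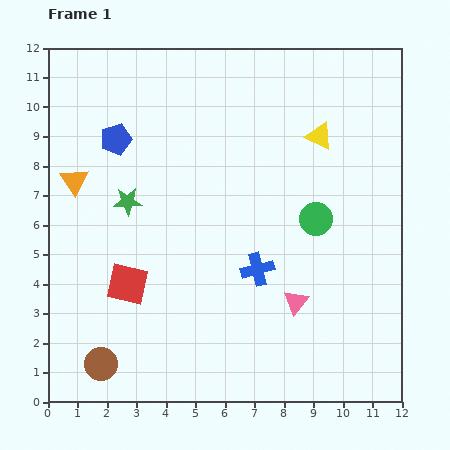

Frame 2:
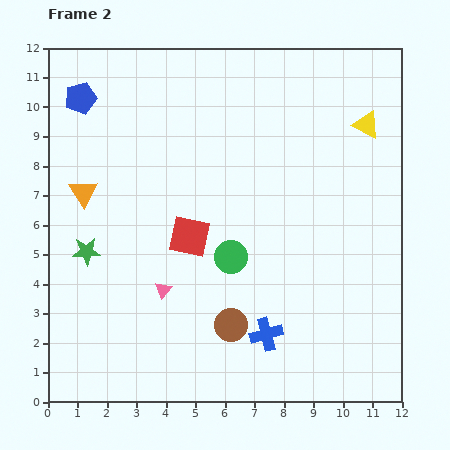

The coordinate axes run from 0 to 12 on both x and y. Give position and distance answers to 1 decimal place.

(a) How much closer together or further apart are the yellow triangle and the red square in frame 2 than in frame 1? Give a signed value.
-1.1

Distance in frame 1: 8.2. Distance in frame 2: 7.1.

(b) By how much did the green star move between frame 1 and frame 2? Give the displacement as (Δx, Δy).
(-1.4, -1.7)

The green star was at (2.7, 6.8) in frame 1 and (1.3, 5.1) in frame 2.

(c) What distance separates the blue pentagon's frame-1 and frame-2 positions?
1.8

The blue pentagon moved from (2.3, 8.9) to (1.1, 10.3), a distance of √(1.2² + 1.4²) ≈ 1.8.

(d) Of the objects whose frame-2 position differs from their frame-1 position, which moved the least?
the orange triangle

(moved 0.5)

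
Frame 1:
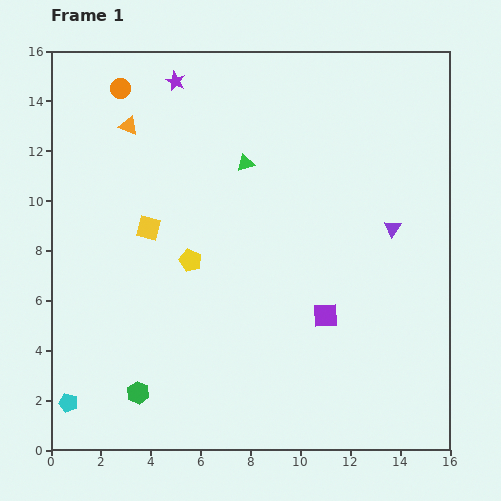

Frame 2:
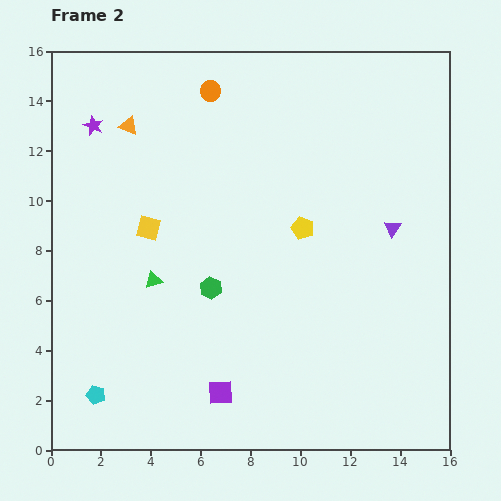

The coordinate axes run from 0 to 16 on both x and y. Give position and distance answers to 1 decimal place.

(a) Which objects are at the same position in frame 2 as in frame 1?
the purple triangle, the orange triangle, the yellow square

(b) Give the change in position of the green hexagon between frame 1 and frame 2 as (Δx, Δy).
(2.9, 4.2)

The green hexagon was at (3.5, 2.3) in frame 1 and (6.4, 6.5) in frame 2.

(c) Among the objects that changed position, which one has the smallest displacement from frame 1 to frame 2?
the cyan pentagon

(moved 1.1)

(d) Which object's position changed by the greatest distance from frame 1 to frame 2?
the green triangle

(moved 6.0; next 5.2)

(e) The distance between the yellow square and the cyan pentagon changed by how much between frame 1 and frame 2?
-0.7

Distance in frame 1: 7.7. Distance in frame 2: 7.0.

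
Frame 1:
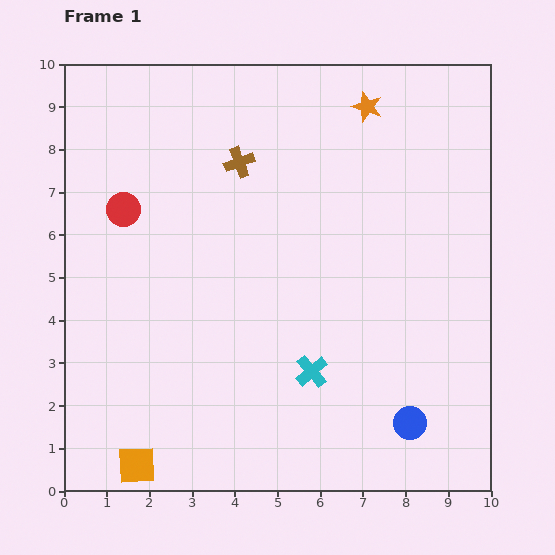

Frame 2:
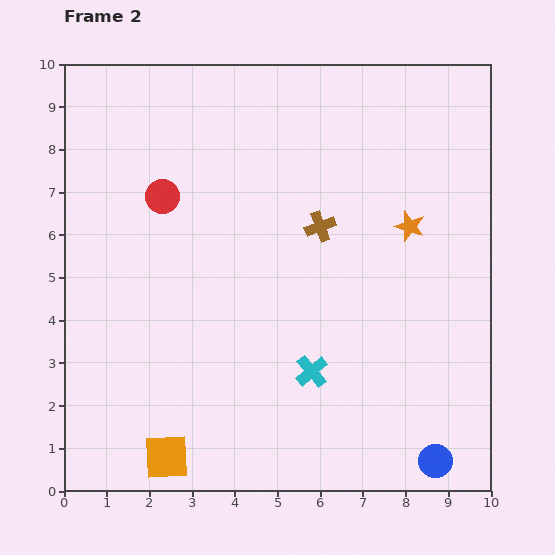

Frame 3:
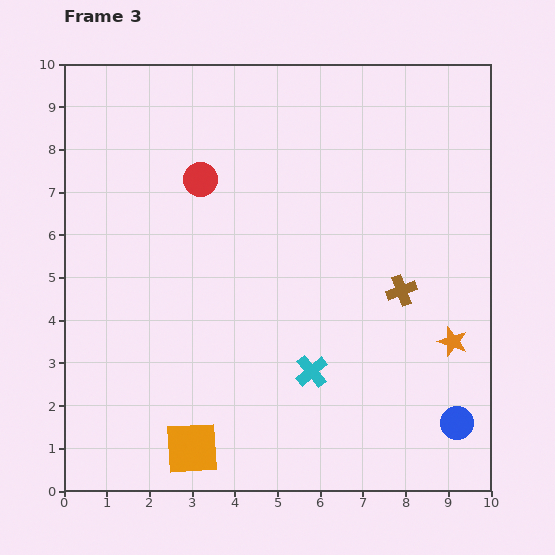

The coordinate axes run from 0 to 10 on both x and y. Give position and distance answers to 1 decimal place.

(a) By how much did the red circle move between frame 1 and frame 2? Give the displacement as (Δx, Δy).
(0.9, 0.3)

The red circle was at (1.4, 6.6) in frame 1 and (2.3, 6.9) in frame 2.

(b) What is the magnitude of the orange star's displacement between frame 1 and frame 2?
3.0

The orange star moved from (7.1, 9.0) to (8.1, 6.2), a distance of √(1.0² + 2.8²) ≈ 3.0.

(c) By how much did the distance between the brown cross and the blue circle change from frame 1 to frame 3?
-3.9

Distance in frame 1: 7.3. Distance in frame 3: 3.4.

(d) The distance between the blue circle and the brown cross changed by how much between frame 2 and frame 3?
-2.7

Distance in frame 2: 6.1. Distance in frame 3: 3.4.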